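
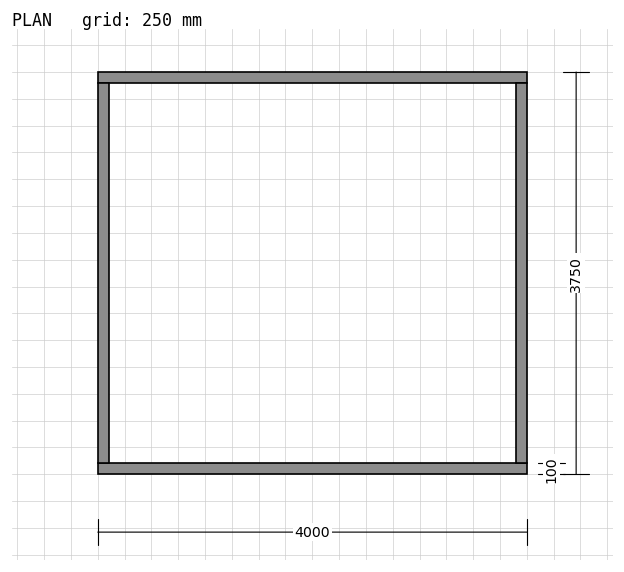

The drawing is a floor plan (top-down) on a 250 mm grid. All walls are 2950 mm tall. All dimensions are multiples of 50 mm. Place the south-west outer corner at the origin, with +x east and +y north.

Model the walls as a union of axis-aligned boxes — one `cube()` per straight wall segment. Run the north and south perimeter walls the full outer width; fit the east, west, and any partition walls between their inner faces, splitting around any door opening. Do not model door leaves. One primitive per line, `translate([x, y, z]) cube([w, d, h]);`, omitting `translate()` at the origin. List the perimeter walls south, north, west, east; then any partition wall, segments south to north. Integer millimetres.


cube([4000, 100, 2950]);
translate([0, 3650, 0]) cube([4000, 100, 2950]);
translate([0, 100, 0]) cube([100, 3550, 2950]);
translate([3900, 100, 0]) cube([100, 3550, 2950]);


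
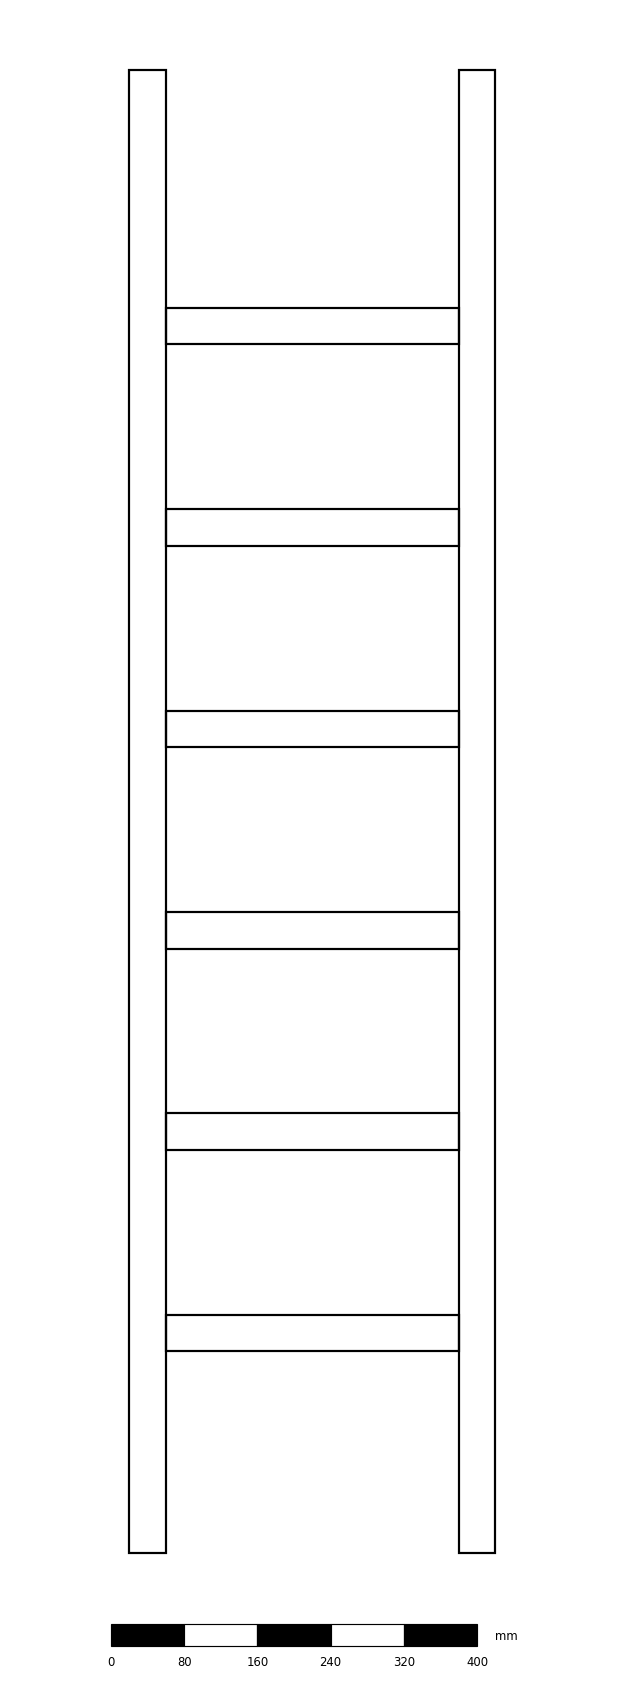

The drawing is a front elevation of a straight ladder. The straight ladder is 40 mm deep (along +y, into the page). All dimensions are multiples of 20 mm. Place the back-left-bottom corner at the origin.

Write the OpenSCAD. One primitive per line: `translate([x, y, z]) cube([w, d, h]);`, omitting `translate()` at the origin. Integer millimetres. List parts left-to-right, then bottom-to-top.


cube([40, 40, 1620]);
translate([40, 0, 220]) cube([320, 40, 40]);
translate([40, 0, 440]) cube([320, 40, 40]);
translate([40, 0, 660]) cube([320, 40, 40]);
translate([40, 0, 880]) cube([320, 40, 40]);
translate([40, 0, 1100]) cube([320, 40, 40]);
translate([40, 0, 1320]) cube([320, 40, 40]);
translate([360, 0, 0]) cube([40, 40, 1620]);


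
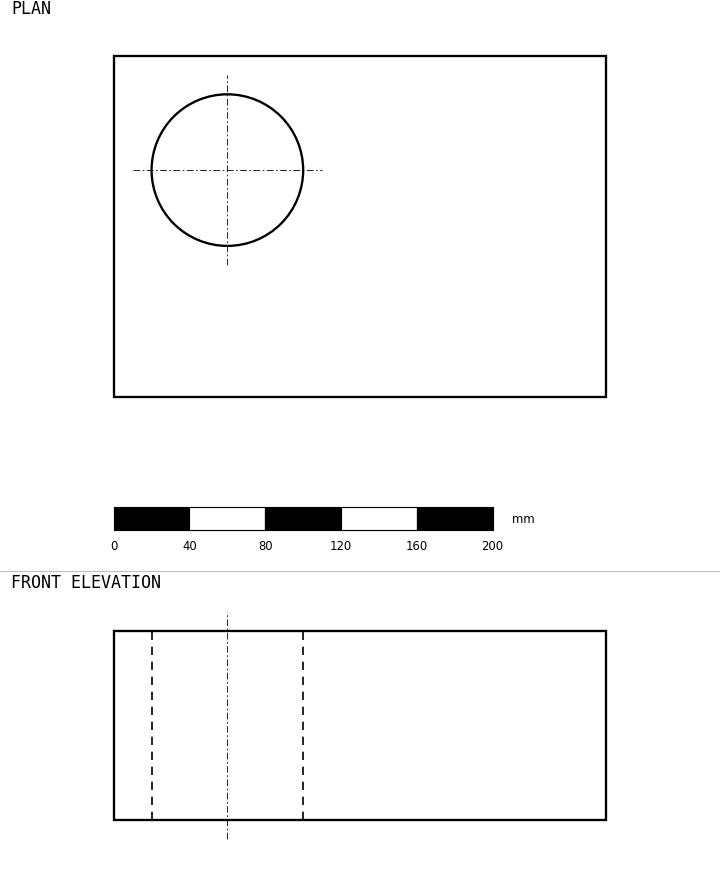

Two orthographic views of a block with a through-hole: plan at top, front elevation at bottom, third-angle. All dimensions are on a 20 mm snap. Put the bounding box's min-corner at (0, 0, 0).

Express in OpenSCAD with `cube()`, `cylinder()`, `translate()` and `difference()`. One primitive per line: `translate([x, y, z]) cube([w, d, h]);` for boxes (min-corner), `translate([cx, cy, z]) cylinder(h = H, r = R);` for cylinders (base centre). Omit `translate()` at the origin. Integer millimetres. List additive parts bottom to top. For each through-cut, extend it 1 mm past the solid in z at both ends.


difference() {
  cube([260, 180, 100]);
  translate([60, 120, -1]) cylinder(h = 102, r = 40);
}


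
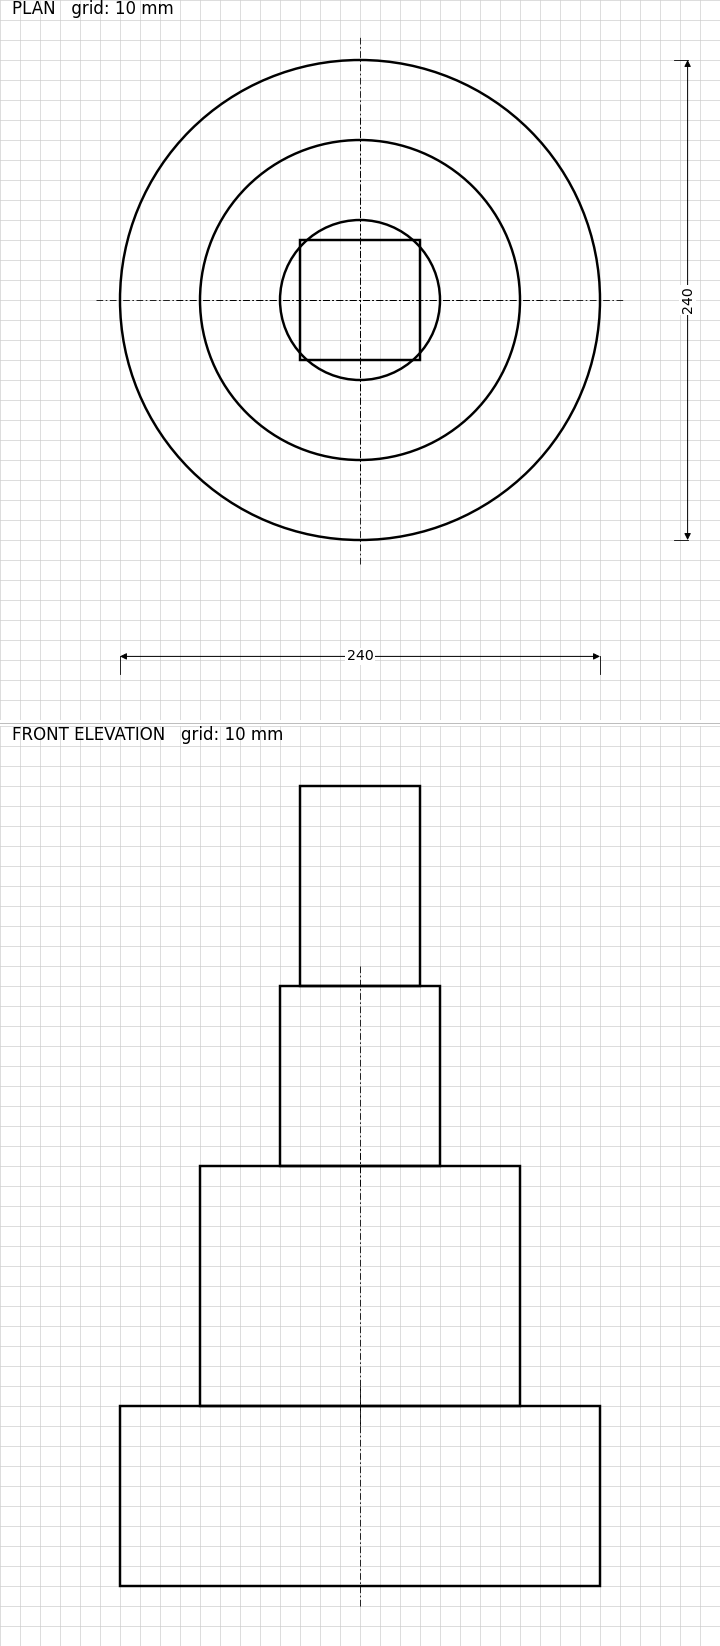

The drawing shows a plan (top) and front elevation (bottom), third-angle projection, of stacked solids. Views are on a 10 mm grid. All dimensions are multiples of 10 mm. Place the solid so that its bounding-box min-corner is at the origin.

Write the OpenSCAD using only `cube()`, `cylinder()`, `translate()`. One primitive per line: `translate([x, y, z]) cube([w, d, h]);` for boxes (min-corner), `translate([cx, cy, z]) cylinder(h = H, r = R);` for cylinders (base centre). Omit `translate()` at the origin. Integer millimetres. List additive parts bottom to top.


translate([120, 120, 0]) cylinder(h = 90, r = 120);
translate([120, 120, 90]) cylinder(h = 120, r = 80);
translate([120, 120, 210]) cylinder(h = 90, r = 40);
translate([90, 90, 300]) cube([60, 60, 100]);


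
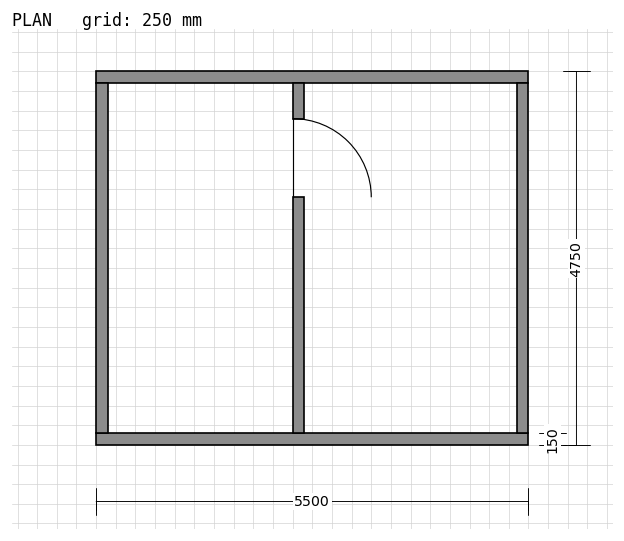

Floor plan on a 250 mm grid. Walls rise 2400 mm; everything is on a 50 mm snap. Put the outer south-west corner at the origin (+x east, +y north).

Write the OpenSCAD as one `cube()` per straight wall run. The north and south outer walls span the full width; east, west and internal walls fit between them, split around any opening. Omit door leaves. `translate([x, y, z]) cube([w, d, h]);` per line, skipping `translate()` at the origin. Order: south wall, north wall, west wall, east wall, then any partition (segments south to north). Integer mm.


cube([5500, 150, 2400]);
translate([0, 4600, 0]) cube([5500, 150, 2400]);
translate([0, 150, 0]) cube([150, 4450, 2400]);
translate([5350, 150, 0]) cube([150, 4450, 2400]);
translate([2500, 150, 0]) cube([150, 3000, 2400]);
translate([2500, 4150, 0]) cube([150, 450, 2400]);


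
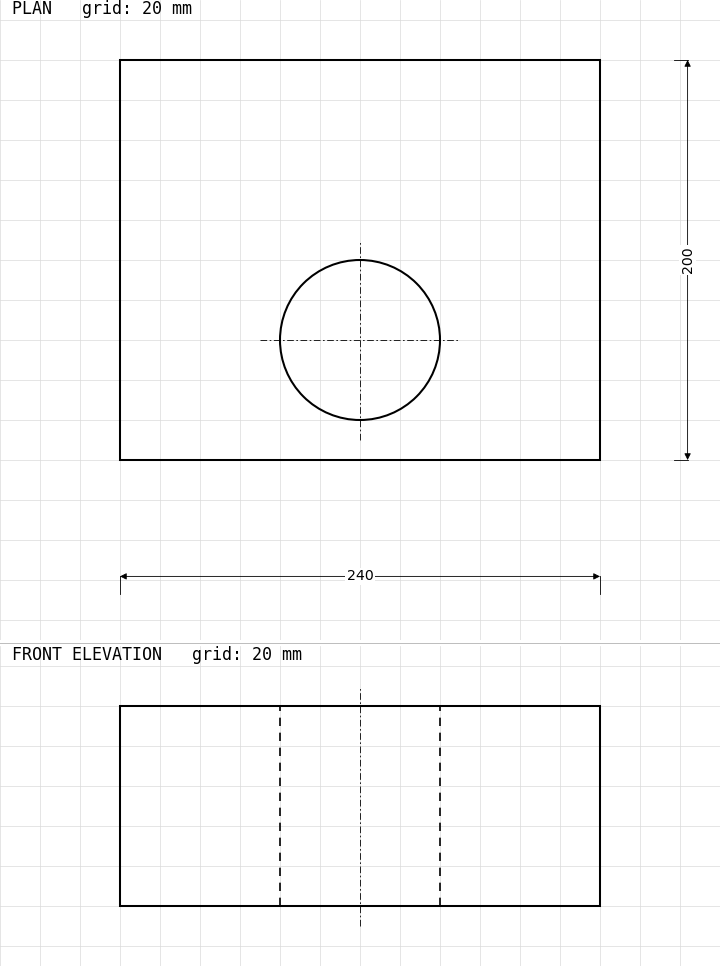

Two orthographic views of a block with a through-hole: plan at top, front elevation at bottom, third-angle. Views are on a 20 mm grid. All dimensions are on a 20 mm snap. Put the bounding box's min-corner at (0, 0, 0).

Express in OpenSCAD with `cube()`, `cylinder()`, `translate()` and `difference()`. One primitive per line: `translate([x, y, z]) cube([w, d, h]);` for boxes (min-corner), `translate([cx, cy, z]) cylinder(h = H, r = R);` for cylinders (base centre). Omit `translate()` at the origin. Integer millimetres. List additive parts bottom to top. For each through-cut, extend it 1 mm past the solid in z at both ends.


difference() {
  cube([240, 200, 100]);
  translate([120, 60, -1]) cylinder(h = 102, r = 40);
}


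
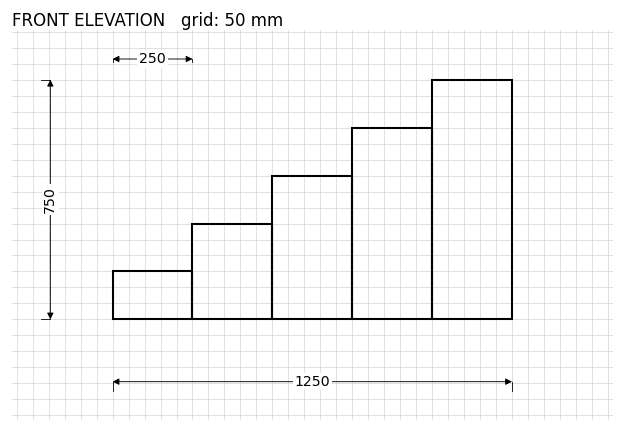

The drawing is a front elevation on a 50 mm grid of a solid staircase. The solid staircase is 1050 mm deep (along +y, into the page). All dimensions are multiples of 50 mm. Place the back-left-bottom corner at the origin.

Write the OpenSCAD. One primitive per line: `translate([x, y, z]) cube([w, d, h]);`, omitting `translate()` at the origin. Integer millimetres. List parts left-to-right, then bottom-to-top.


cube([250, 1050, 150]);
translate([250, 0, 0]) cube([250, 1050, 300]);
translate([500, 0, 0]) cube([250, 1050, 450]);
translate([750, 0, 0]) cube([250, 1050, 600]);
translate([1000, 0, 0]) cube([250, 1050, 750]);


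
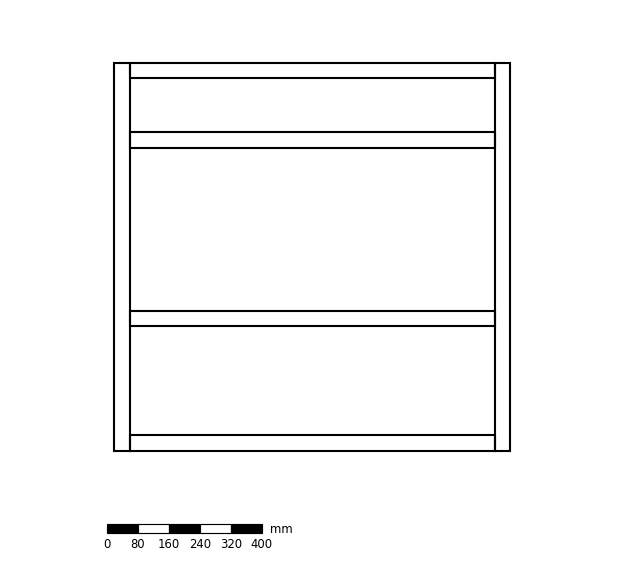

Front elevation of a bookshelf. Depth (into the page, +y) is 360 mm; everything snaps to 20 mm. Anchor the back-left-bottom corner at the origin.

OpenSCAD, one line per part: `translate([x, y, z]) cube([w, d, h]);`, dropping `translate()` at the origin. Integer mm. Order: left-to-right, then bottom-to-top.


cube([40, 360, 1000]);
translate([40, 0, 0]) cube([940, 360, 40]);
translate([40, 0, 320]) cube([940, 360, 40]);
translate([40, 0, 780]) cube([940, 360, 40]);
translate([40, 0, 960]) cube([940, 360, 40]);
translate([980, 0, 0]) cube([40, 360, 1000]);


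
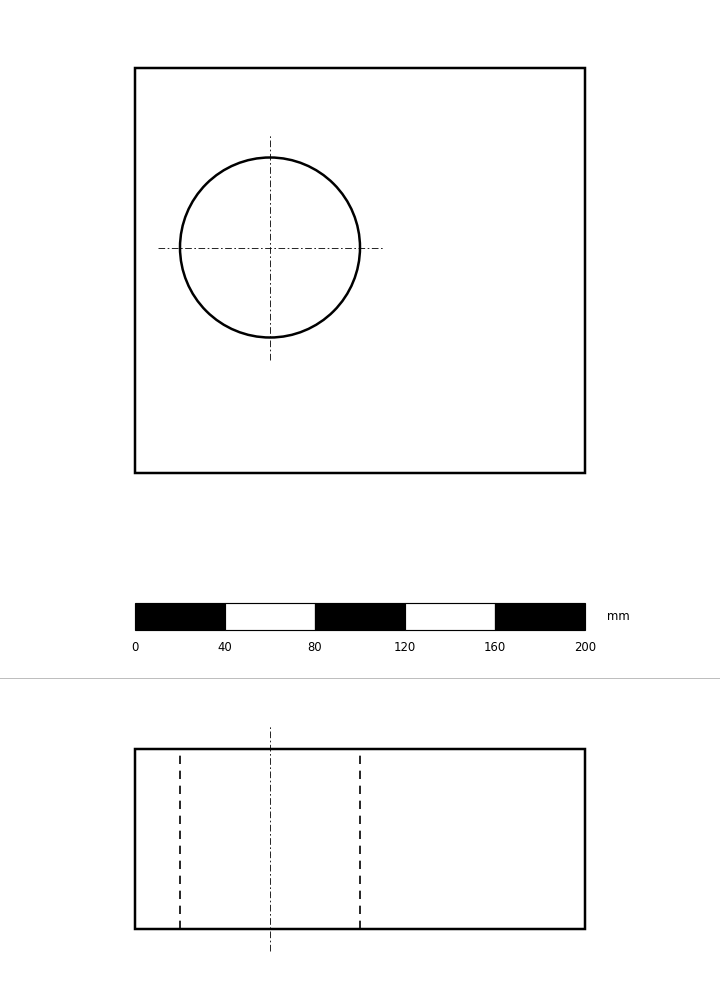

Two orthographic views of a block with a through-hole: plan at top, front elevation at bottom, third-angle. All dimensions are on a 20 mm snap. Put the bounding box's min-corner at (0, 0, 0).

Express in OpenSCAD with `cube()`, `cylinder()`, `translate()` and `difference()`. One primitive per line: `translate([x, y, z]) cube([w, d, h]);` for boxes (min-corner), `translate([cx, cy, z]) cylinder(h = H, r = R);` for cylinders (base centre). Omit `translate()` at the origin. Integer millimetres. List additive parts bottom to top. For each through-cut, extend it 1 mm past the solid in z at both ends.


difference() {
  cube([200, 180, 80]);
  translate([60, 100, -1]) cylinder(h = 82, r = 40);
}


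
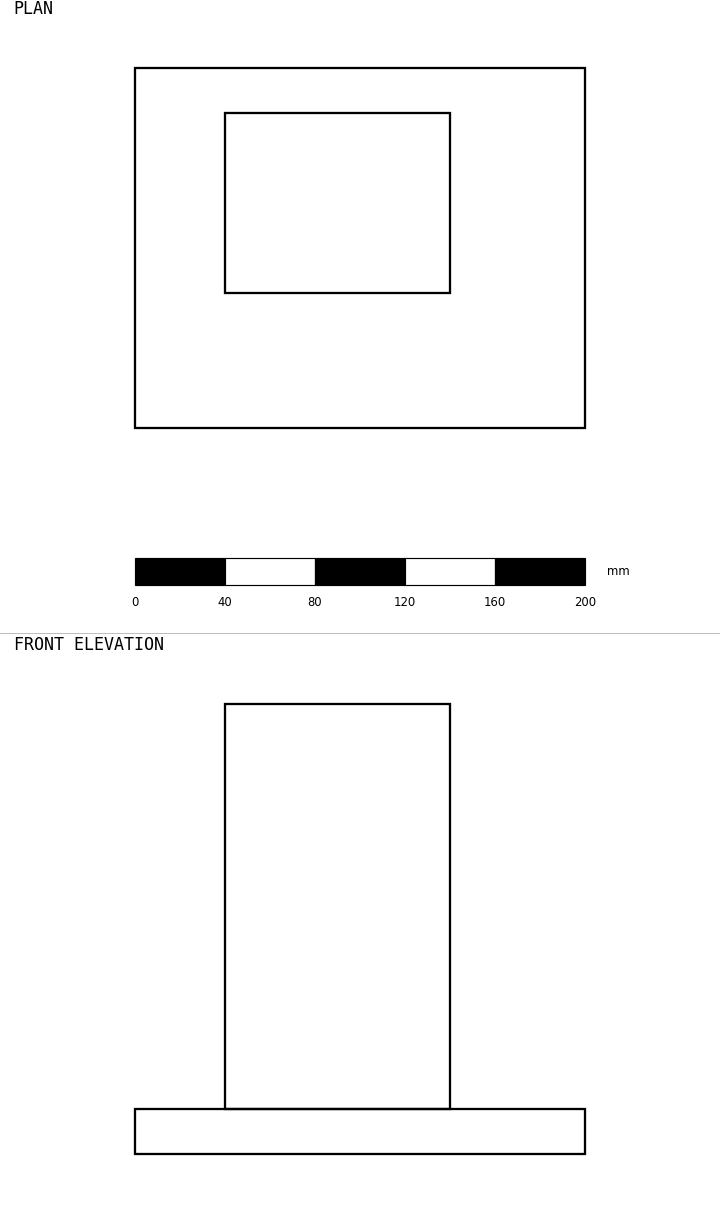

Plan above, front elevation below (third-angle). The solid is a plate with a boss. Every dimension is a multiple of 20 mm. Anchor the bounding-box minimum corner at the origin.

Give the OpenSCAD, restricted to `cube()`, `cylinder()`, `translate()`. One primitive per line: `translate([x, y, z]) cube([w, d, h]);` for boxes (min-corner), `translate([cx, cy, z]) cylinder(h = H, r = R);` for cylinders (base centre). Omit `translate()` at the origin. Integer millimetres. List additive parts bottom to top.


cube([200, 160, 20]);
translate([40, 60, 20]) cube([100, 80, 180]);


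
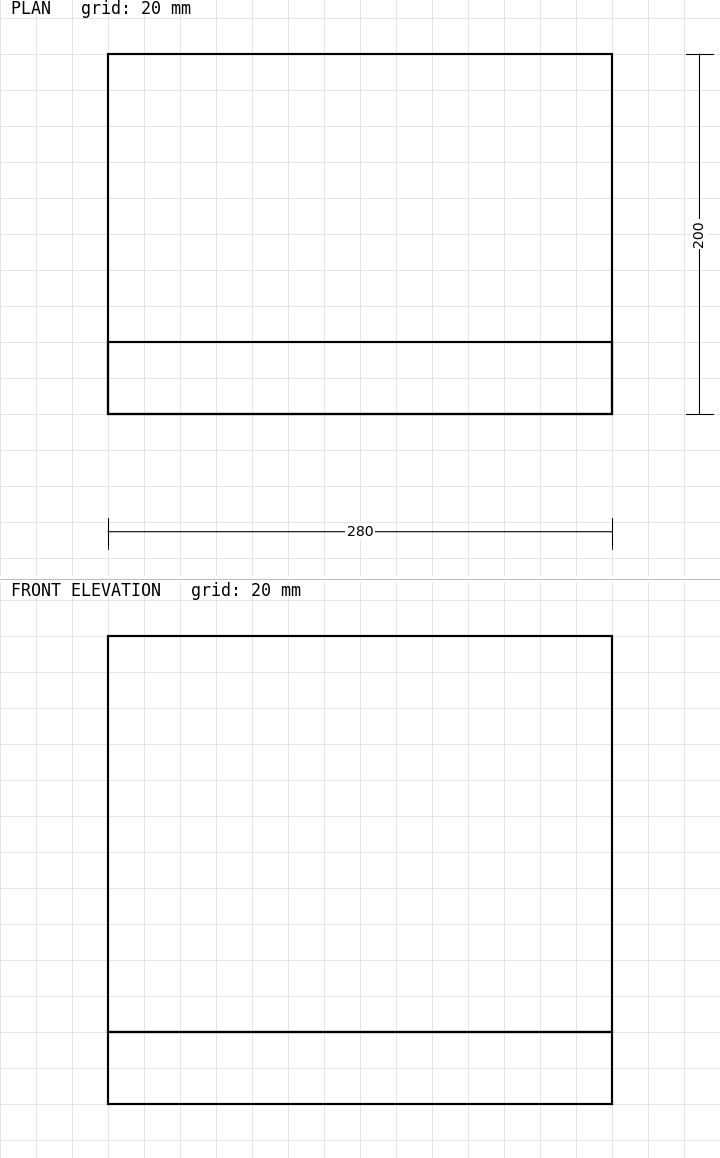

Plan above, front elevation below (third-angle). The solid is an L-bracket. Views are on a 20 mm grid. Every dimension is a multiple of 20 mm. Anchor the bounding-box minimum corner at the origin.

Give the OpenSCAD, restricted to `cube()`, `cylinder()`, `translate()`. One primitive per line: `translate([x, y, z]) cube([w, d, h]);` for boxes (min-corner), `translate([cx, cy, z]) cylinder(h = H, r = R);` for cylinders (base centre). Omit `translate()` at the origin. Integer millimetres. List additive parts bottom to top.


cube([280, 200, 40]);
translate([0, 0, 40]) cube([280, 40, 220]);


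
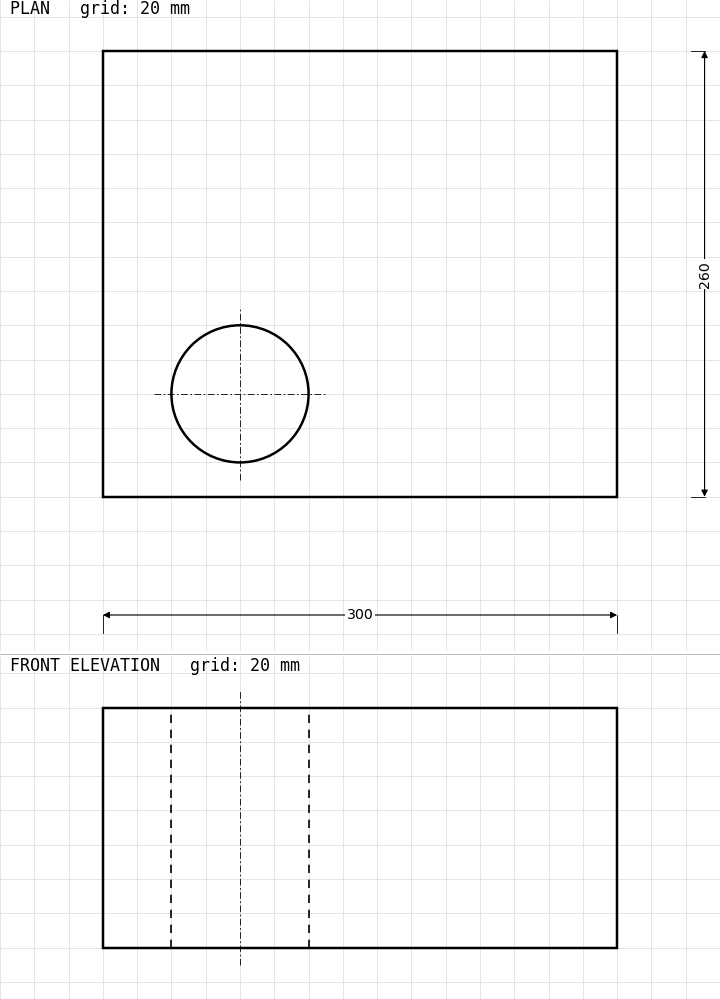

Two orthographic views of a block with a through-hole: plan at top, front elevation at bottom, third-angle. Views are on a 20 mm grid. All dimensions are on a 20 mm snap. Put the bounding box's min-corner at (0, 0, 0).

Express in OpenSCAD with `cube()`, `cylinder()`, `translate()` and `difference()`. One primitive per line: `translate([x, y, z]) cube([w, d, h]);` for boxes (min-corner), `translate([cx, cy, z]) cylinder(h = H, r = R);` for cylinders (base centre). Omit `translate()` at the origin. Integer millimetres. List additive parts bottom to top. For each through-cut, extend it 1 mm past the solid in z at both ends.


difference() {
  cube([300, 260, 140]);
  translate([80, 60, -1]) cylinder(h = 142, r = 40);
}


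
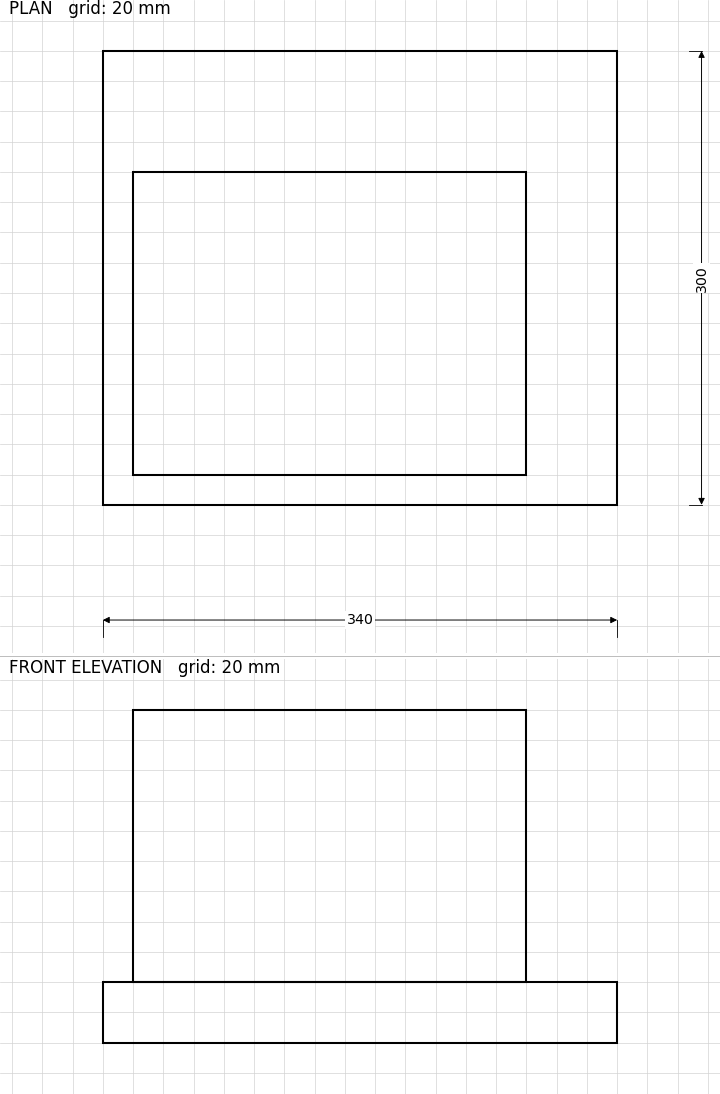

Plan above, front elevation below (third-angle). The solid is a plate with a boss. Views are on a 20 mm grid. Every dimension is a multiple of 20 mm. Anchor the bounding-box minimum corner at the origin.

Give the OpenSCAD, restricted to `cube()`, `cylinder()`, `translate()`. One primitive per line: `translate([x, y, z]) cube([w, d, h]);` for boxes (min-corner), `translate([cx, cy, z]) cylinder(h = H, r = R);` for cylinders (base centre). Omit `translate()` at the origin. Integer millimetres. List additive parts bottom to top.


cube([340, 300, 40]);
translate([20, 20, 40]) cube([260, 200, 180]);


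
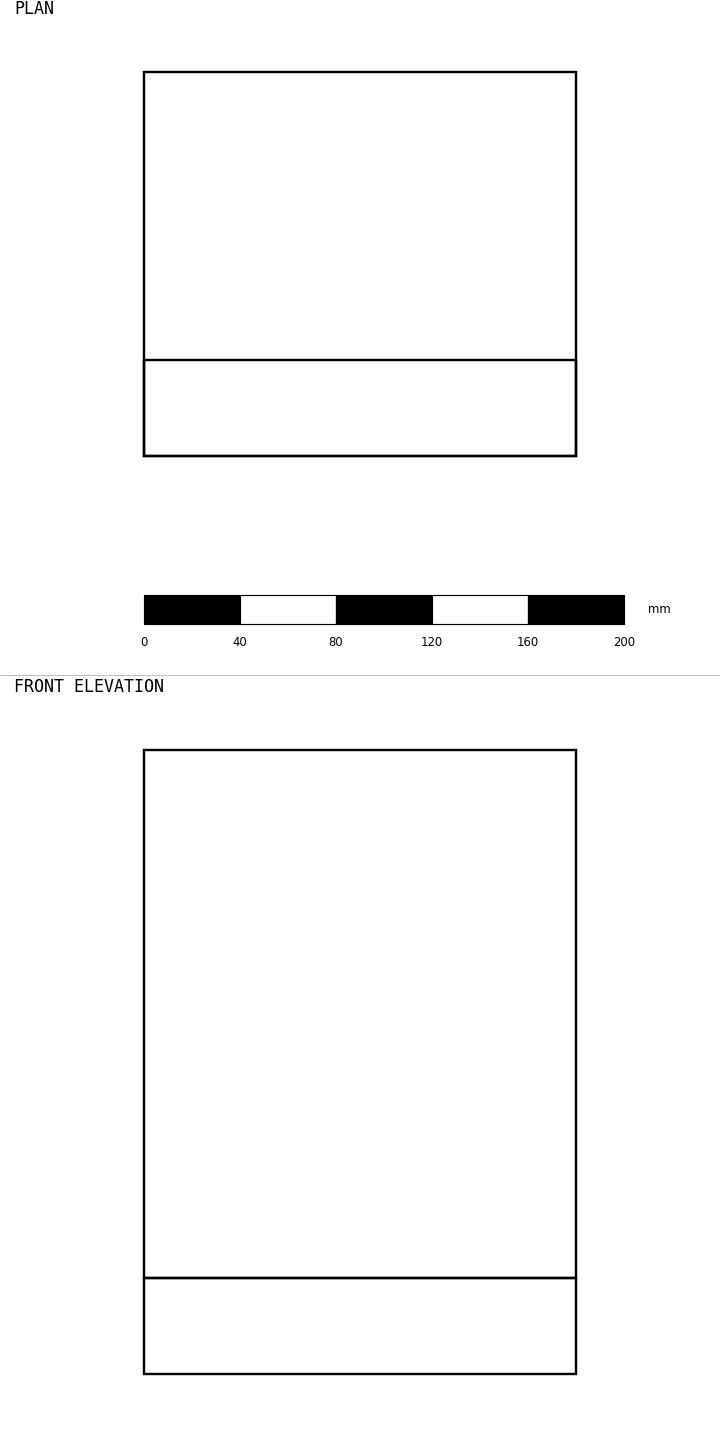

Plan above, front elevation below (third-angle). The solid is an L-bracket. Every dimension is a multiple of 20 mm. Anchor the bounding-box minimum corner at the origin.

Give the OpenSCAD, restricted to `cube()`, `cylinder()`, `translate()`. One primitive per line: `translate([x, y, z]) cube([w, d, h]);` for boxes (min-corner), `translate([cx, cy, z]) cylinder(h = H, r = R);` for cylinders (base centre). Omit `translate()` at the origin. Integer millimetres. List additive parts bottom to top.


cube([180, 160, 40]);
translate([0, 0, 40]) cube([180, 40, 220]);


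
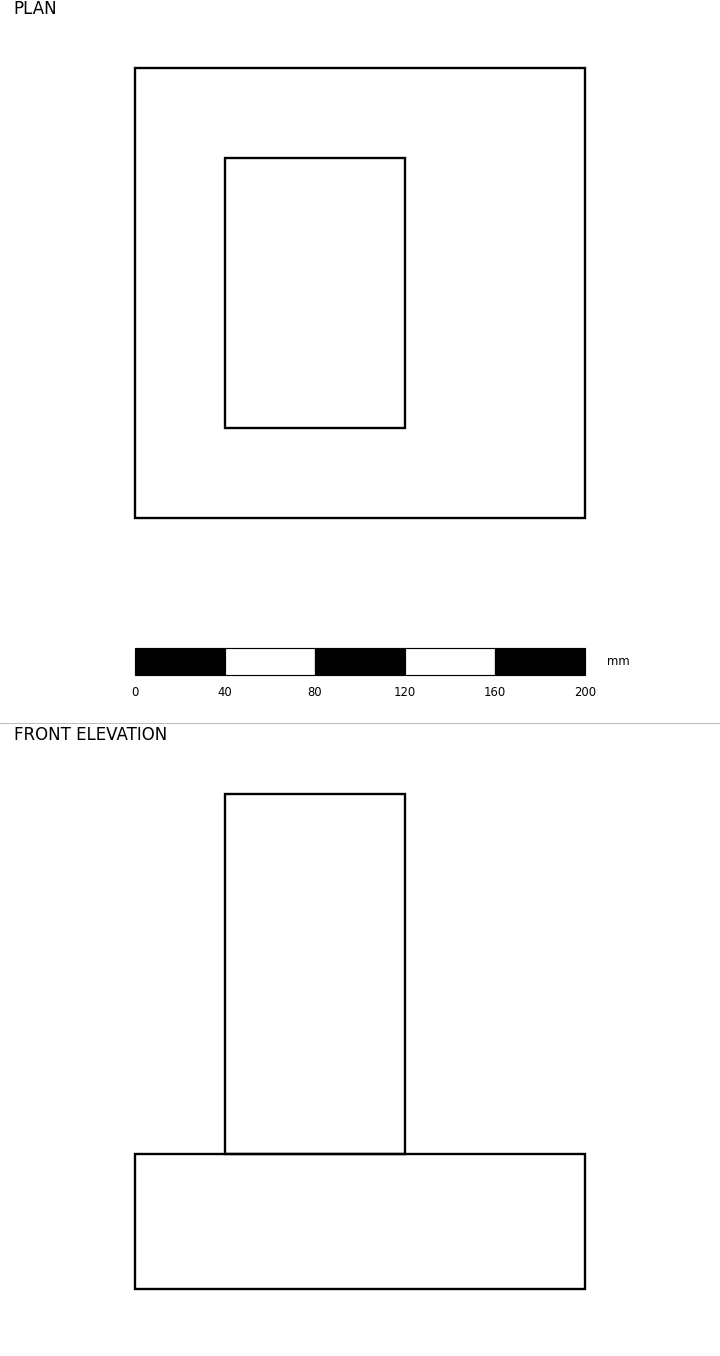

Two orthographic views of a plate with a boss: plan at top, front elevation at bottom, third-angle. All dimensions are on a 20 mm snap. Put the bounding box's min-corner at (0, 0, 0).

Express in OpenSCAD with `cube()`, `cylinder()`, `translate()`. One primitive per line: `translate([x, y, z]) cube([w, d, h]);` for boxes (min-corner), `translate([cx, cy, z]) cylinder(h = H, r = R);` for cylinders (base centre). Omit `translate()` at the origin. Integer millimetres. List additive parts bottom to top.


cube([200, 200, 60]);
translate([40, 40, 60]) cube([80, 120, 160]);


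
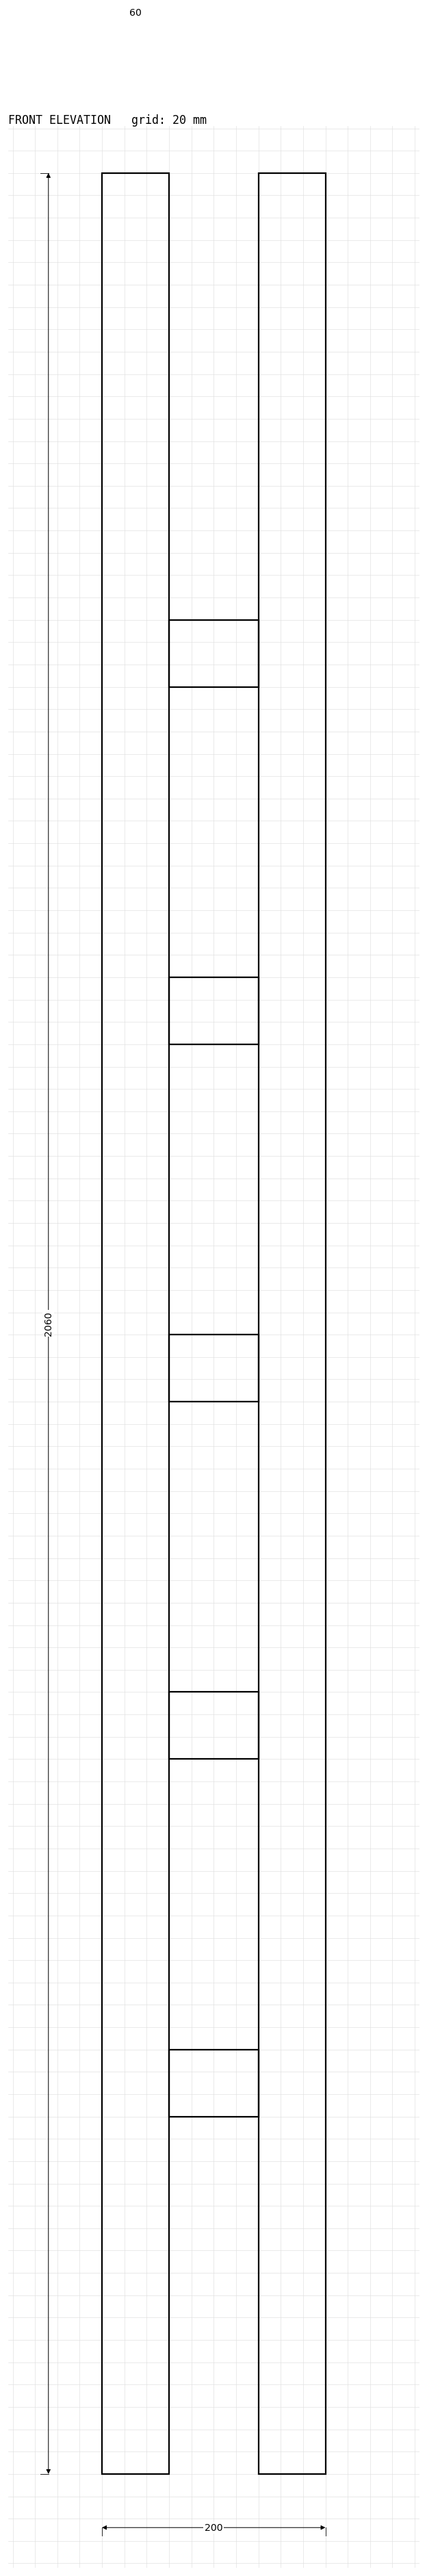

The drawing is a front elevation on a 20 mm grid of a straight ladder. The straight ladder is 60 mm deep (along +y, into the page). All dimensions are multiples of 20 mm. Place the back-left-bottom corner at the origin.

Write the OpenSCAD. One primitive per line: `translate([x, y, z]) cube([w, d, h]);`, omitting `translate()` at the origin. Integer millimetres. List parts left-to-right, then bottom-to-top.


cube([60, 60, 2060]);
translate([60, 0, 320]) cube([80, 60, 60]);
translate([60, 0, 640]) cube([80, 60, 60]);
translate([60, 0, 960]) cube([80, 60, 60]);
translate([60, 0, 1280]) cube([80, 60, 60]);
translate([60, 0, 1600]) cube([80, 60, 60]);
translate([140, 0, 0]) cube([60, 60, 2060]);


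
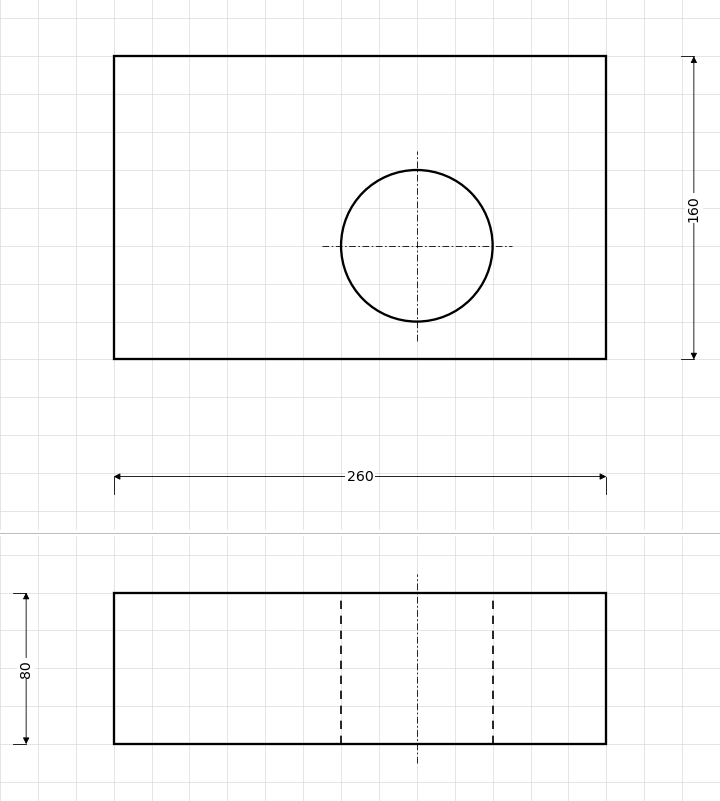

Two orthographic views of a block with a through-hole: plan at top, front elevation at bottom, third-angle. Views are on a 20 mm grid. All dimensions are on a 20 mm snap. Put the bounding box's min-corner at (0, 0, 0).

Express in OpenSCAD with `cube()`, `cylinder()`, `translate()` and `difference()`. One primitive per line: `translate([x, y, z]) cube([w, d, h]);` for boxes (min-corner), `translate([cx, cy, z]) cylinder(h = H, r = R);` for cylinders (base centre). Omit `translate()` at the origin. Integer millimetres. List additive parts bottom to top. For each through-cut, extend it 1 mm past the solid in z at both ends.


difference() {
  cube([260, 160, 80]);
  translate([160, 60, -1]) cylinder(h = 82, r = 40);
}


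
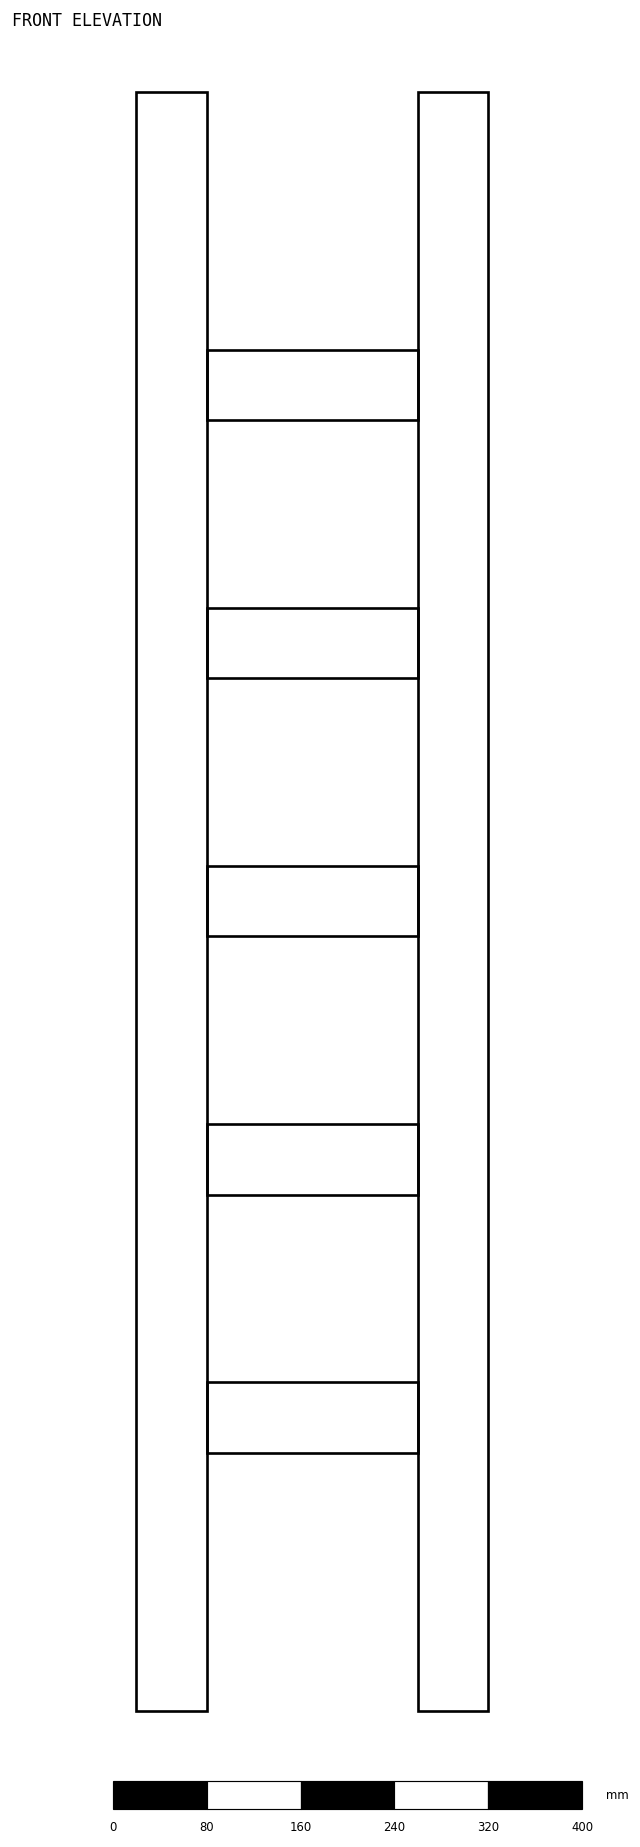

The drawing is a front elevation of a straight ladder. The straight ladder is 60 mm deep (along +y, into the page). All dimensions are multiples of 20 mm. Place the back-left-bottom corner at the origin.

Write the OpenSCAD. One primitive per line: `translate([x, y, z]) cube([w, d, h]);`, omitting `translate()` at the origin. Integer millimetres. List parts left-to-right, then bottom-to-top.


cube([60, 60, 1380]);
translate([60, 0, 220]) cube([180, 60, 60]);
translate([60, 0, 440]) cube([180, 60, 60]);
translate([60, 0, 660]) cube([180, 60, 60]);
translate([60, 0, 880]) cube([180, 60, 60]);
translate([60, 0, 1100]) cube([180, 60, 60]);
translate([240, 0, 0]) cube([60, 60, 1380]);


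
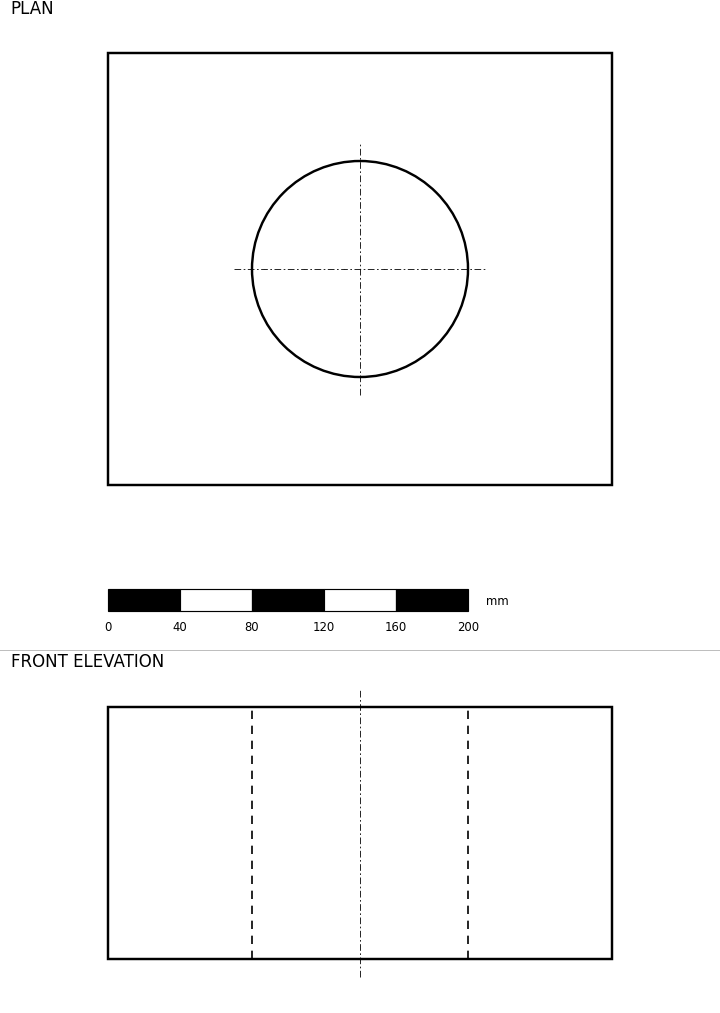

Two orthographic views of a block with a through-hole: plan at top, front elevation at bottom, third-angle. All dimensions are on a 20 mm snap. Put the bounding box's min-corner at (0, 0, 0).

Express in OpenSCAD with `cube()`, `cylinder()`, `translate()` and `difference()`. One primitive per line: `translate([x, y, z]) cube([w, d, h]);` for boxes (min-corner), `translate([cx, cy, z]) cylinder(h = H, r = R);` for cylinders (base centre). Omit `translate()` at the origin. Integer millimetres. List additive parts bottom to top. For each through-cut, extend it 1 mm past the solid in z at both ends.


difference() {
  cube([280, 240, 140]);
  translate([140, 120, -1]) cylinder(h = 142, r = 60);
}


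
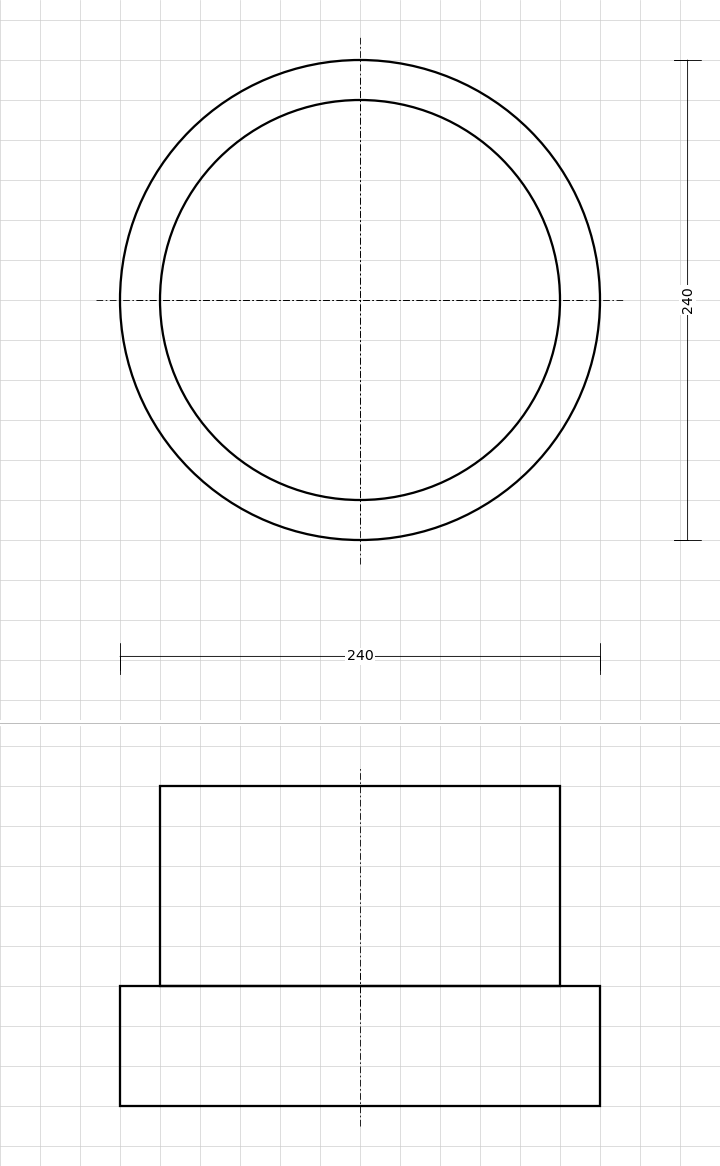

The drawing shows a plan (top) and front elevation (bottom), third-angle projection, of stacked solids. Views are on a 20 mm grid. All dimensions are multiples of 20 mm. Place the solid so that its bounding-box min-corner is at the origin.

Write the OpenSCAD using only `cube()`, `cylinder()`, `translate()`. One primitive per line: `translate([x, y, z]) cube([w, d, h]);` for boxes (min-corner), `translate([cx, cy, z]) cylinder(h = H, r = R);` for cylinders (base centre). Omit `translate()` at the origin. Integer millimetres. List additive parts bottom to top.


translate([120, 120, 0]) cylinder(h = 60, r = 120);
translate([120, 120, 60]) cylinder(h = 100, r = 100);


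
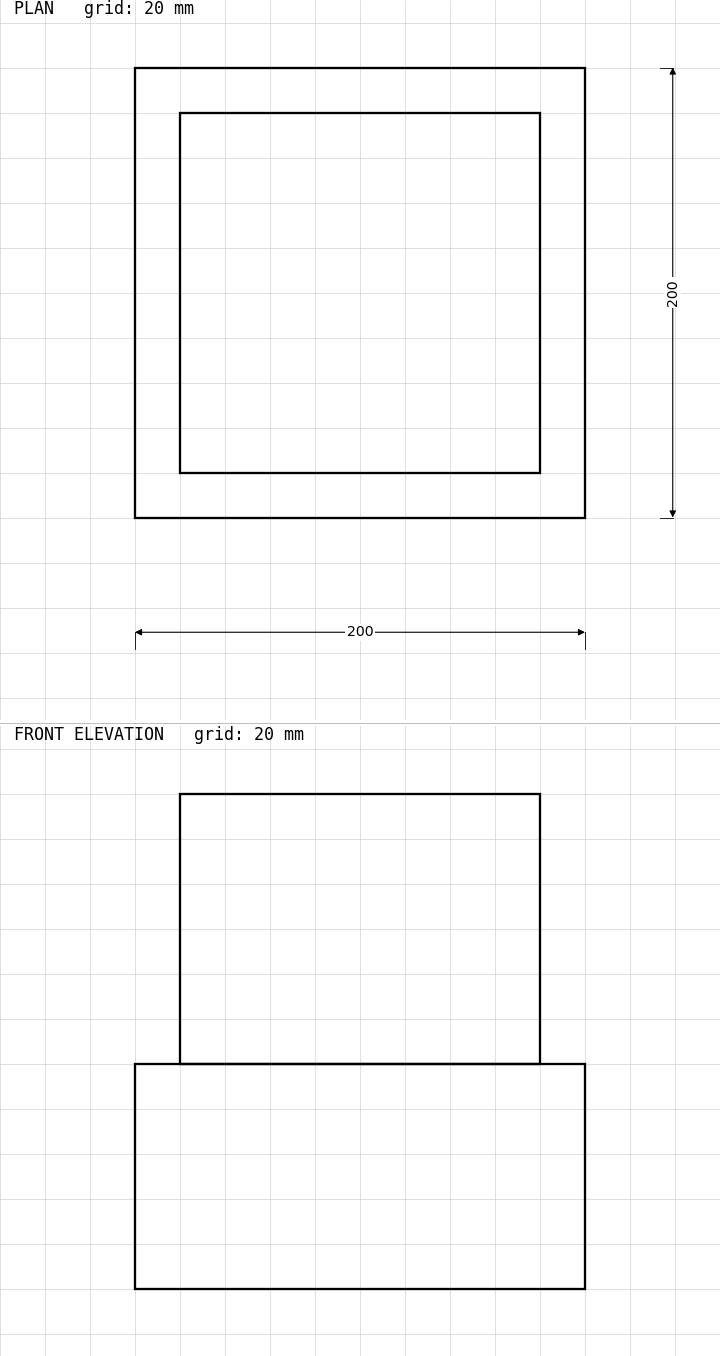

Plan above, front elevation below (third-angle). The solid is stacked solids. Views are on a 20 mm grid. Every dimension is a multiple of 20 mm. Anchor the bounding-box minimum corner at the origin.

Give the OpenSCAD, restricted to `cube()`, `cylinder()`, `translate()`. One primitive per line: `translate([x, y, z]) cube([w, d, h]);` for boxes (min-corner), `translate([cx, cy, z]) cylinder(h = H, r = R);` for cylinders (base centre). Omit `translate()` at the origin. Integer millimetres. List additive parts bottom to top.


cube([200, 200, 100]);
translate([20, 20, 100]) cube([160, 160, 120]);


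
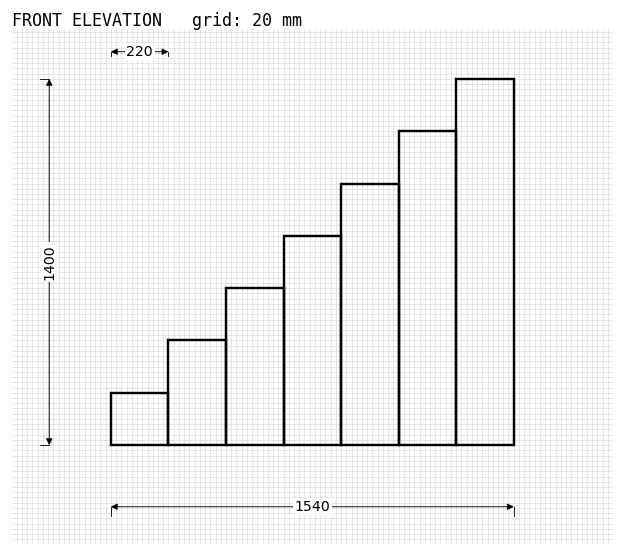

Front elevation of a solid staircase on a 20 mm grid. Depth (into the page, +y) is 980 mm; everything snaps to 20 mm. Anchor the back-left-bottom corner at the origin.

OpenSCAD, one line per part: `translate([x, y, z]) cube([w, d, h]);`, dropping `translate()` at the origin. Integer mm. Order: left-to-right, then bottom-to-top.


cube([220, 980, 200]);
translate([220, 0, 0]) cube([220, 980, 400]);
translate([440, 0, 0]) cube([220, 980, 600]);
translate([660, 0, 0]) cube([220, 980, 800]);
translate([880, 0, 0]) cube([220, 980, 1000]);
translate([1100, 0, 0]) cube([220, 980, 1200]);
translate([1320, 0, 0]) cube([220, 980, 1400]);


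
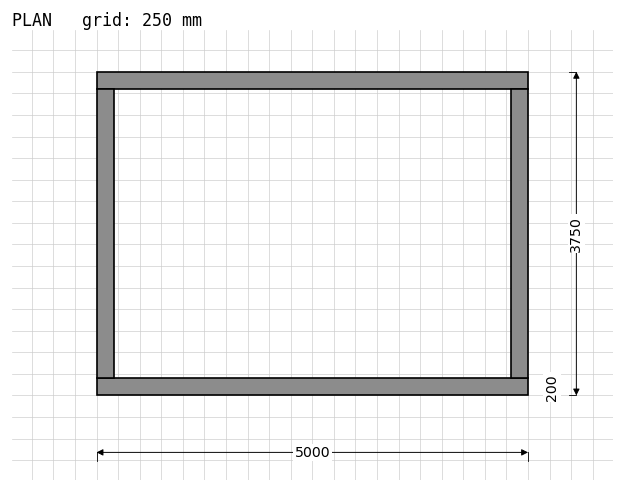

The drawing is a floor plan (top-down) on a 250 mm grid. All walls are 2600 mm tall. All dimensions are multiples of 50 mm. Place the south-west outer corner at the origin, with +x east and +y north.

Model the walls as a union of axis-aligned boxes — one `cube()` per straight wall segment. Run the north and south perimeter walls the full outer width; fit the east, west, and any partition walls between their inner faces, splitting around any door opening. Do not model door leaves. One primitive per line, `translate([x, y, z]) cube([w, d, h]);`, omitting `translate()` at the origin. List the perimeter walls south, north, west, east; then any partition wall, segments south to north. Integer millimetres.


cube([5000, 200, 2600]);
translate([0, 3550, 0]) cube([5000, 200, 2600]);
translate([0, 200, 0]) cube([200, 3350, 2600]);
translate([4800, 200, 0]) cube([200, 3350, 2600]);


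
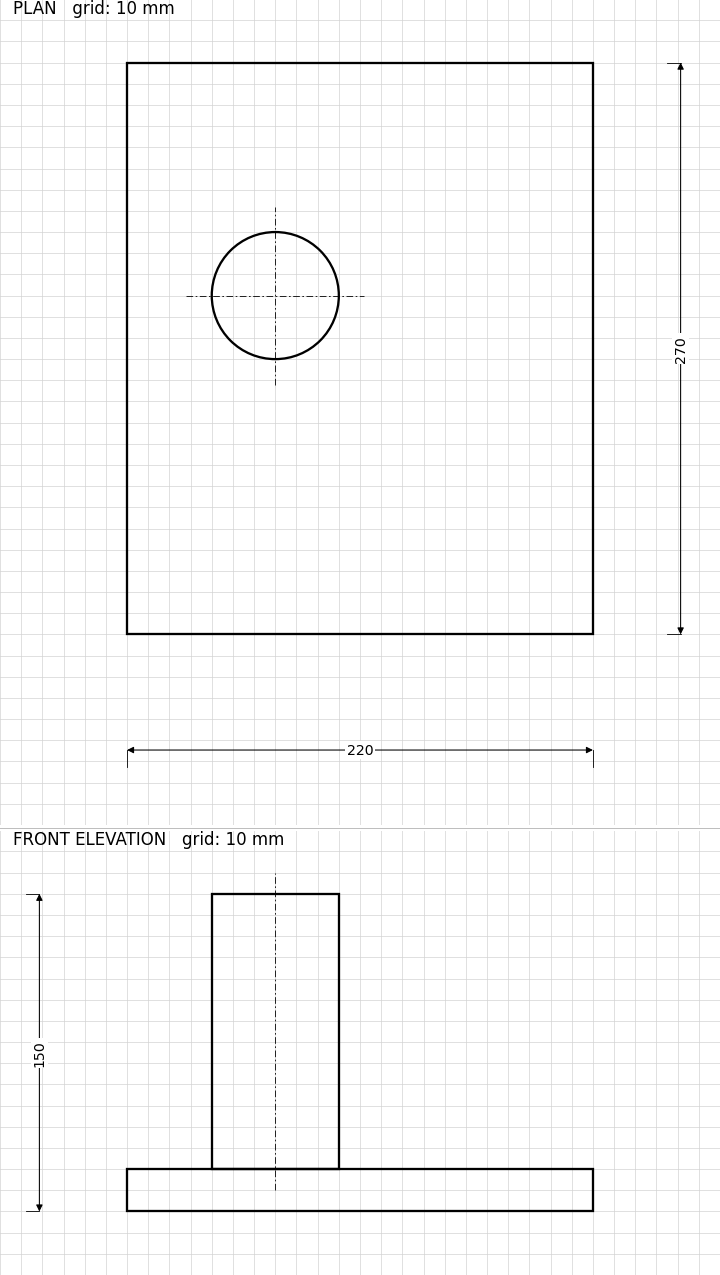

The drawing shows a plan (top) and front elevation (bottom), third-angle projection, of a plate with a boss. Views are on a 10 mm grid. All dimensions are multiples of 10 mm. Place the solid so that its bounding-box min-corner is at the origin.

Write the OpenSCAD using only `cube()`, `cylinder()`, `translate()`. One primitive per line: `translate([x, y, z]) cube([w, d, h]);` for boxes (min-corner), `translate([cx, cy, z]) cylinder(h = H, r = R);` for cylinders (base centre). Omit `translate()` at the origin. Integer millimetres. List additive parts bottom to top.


cube([220, 270, 20]);
translate([70, 160, 20]) cylinder(h = 130, r = 30);


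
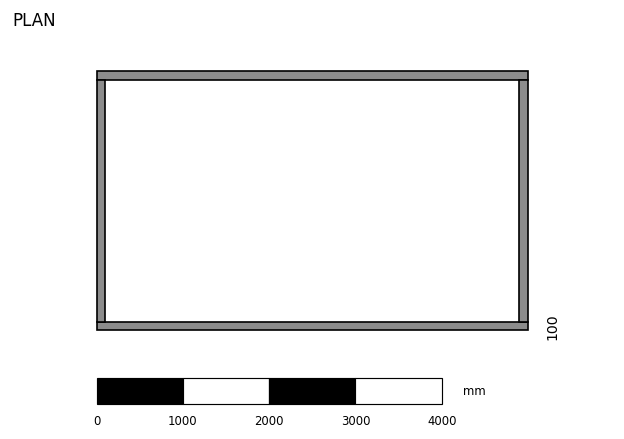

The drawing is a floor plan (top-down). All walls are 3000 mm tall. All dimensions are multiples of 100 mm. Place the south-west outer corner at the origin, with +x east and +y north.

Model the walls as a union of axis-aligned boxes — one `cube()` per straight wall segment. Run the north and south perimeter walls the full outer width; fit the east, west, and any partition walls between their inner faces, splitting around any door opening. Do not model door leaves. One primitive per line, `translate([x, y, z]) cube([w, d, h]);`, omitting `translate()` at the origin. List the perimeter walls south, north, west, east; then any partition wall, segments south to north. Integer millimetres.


cube([5000, 100, 3000]);
translate([0, 2900, 0]) cube([5000, 100, 3000]);
translate([0, 100, 0]) cube([100, 2800, 3000]);
translate([4900, 100, 0]) cube([100, 2800, 3000]);


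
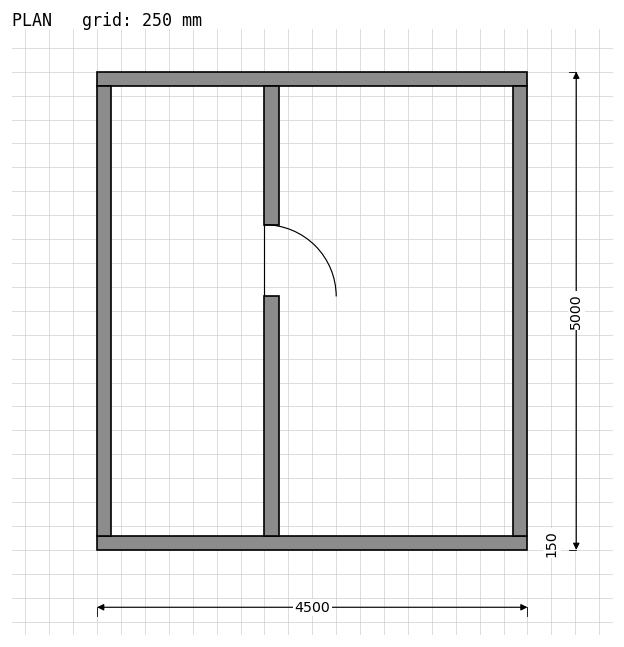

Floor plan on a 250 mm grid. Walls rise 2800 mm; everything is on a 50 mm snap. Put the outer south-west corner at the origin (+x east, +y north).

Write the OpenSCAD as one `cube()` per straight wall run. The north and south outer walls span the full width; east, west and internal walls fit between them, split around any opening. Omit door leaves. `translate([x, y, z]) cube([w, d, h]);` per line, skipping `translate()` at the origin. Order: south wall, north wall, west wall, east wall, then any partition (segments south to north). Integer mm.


cube([4500, 150, 2800]);
translate([0, 4850, 0]) cube([4500, 150, 2800]);
translate([0, 150, 0]) cube([150, 4700, 2800]);
translate([4350, 150, 0]) cube([150, 4700, 2800]);
translate([1750, 150, 0]) cube([150, 2500, 2800]);
translate([1750, 3400, 0]) cube([150, 1450, 2800]);


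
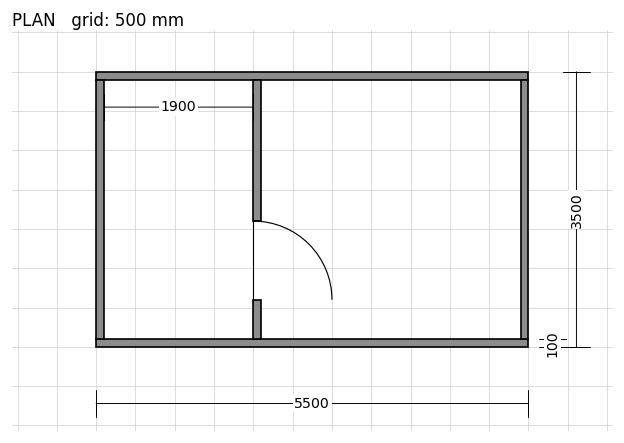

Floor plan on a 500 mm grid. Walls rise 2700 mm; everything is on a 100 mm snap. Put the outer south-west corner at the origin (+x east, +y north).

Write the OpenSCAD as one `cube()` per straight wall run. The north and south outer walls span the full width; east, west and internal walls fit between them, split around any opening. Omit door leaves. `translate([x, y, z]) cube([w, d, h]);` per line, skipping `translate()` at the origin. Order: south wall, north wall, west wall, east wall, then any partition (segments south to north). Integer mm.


cube([5500, 100, 2700]);
translate([0, 3400, 0]) cube([5500, 100, 2700]);
translate([0, 100, 0]) cube([100, 3300, 2700]);
translate([5400, 100, 0]) cube([100, 3300, 2700]);
translate([2000, 100, 0]) cube([100, 500, 2700]);
translate([2000, 1600, 0]) cube([100, 1800, 2700]);


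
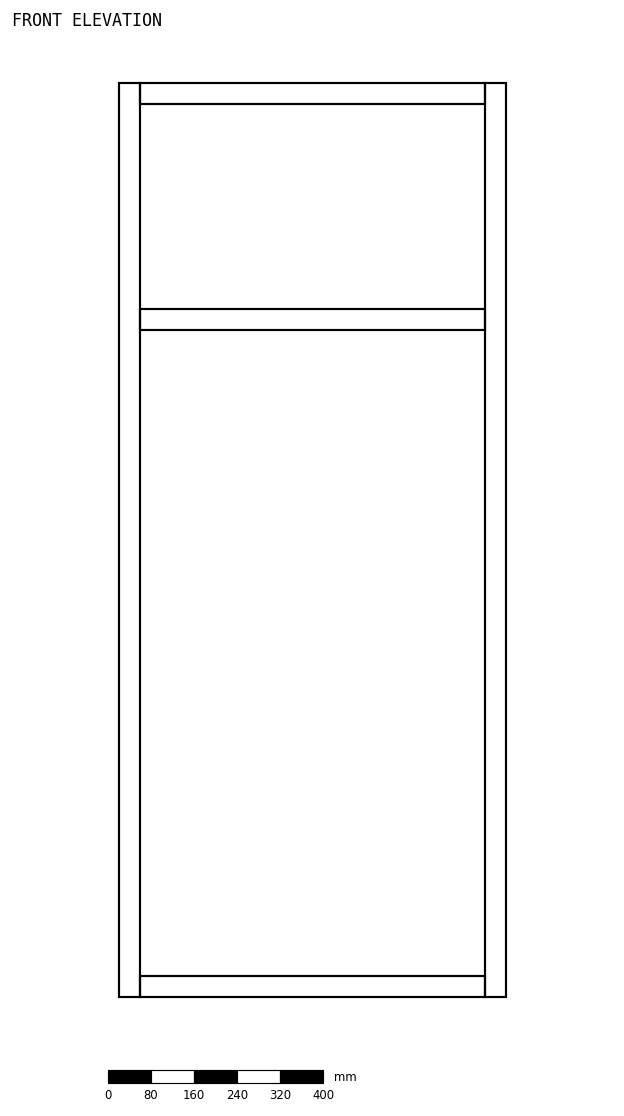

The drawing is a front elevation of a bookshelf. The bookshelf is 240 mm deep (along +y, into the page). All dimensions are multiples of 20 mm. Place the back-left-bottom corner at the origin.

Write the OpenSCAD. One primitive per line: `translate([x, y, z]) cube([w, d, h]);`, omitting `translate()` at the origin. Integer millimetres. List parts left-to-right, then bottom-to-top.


cube([40, 240, 1700]);
translate([40, 0, 0]) cube([640, 240, 40]);
translate([40, 0, 1240]) cube([640, 240, 40]);
translate([40, 0, 1660]) cube([640, 240, 40]);
translate([680, 0, 0]) cube([40, 240, 1700]);


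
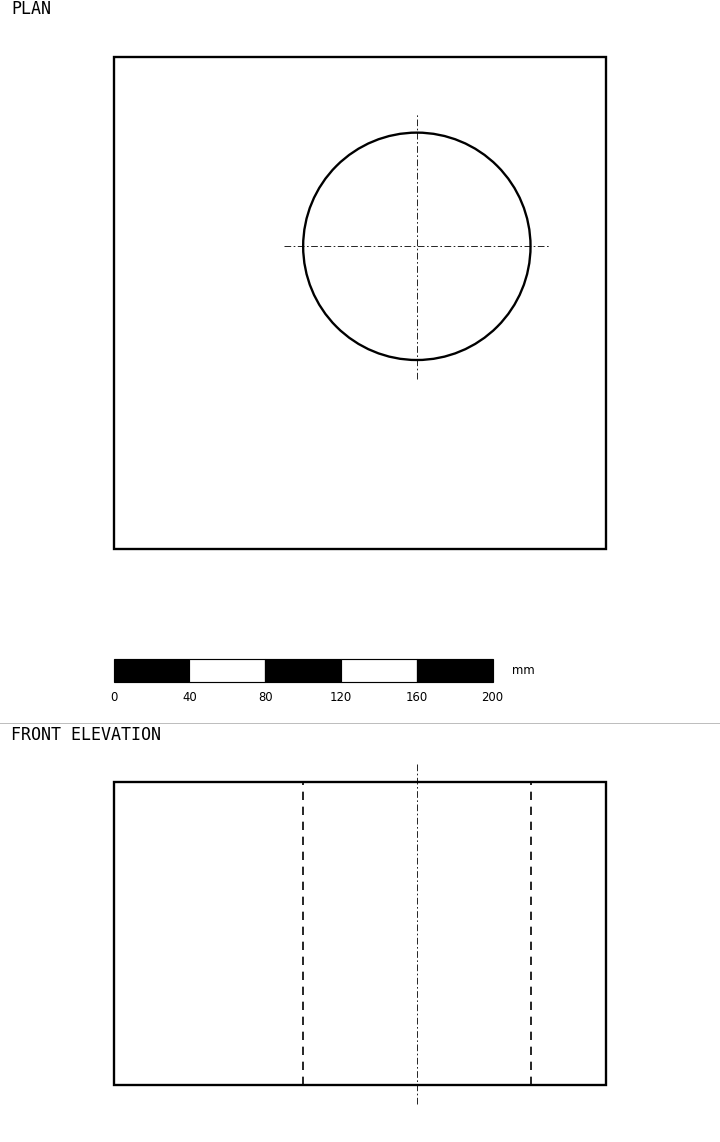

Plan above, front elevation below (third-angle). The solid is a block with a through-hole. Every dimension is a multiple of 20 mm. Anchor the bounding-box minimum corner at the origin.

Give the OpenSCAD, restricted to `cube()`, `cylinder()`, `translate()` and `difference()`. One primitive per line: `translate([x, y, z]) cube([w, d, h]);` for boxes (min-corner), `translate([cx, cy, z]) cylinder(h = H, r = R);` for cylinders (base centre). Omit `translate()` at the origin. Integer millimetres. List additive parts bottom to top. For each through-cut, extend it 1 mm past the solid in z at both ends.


difference() {
  cube([260, 260, 160]);
  translate([160, 160, -1]) cylinder(h = 162, r = 60);
}


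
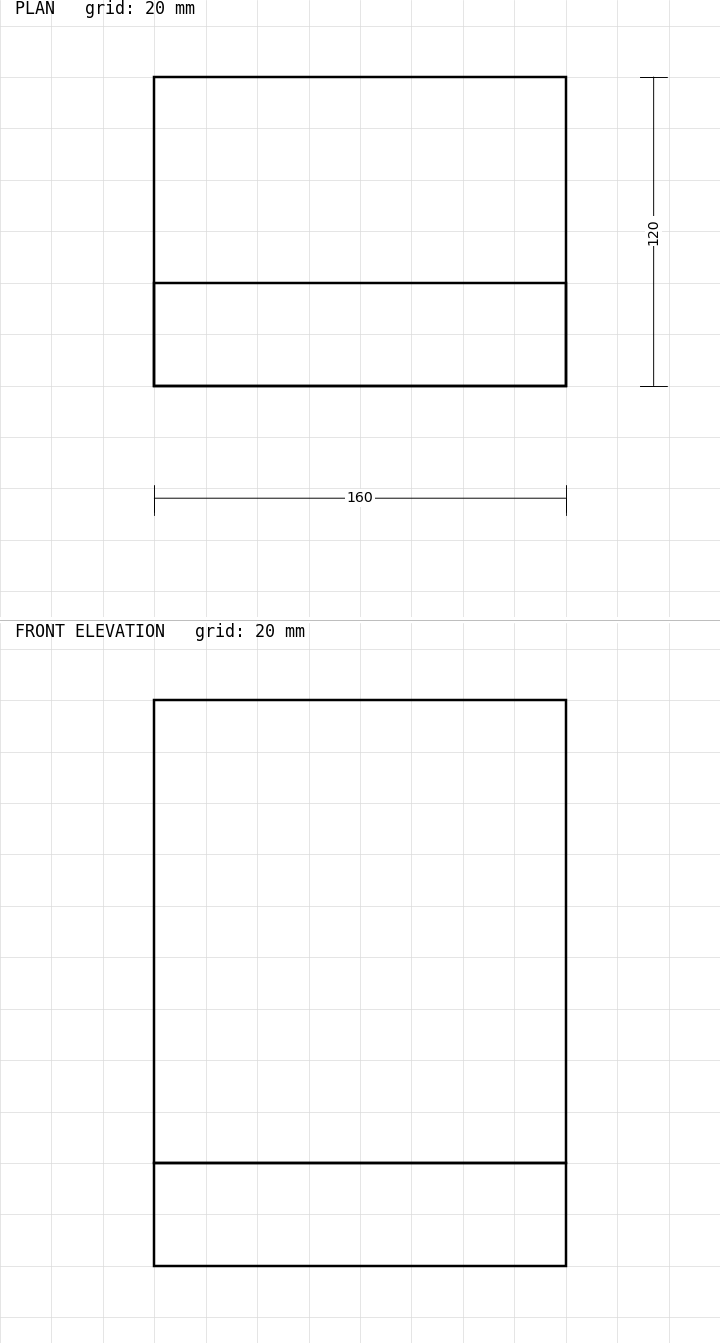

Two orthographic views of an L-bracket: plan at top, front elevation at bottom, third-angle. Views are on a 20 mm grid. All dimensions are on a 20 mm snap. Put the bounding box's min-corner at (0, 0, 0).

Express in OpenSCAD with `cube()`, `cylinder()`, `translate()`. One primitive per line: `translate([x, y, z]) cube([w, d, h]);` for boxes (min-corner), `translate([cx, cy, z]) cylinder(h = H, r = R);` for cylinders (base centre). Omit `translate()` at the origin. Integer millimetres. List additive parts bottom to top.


cube([160, 120, 40]);
translate([0, 0, 40]) cube([160, 40, 180]);


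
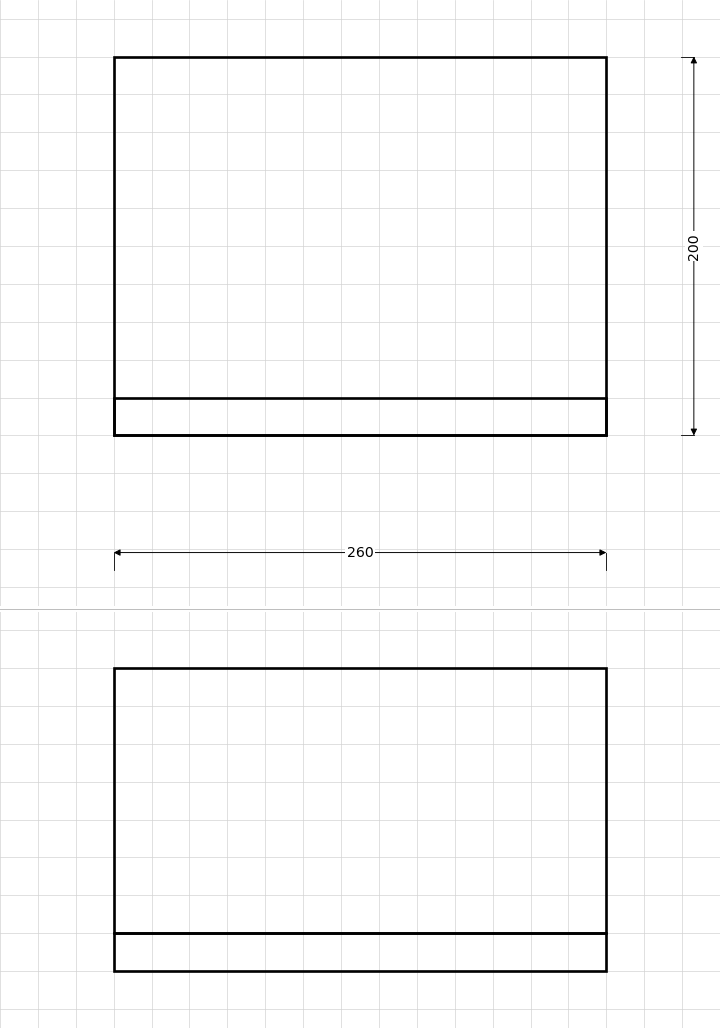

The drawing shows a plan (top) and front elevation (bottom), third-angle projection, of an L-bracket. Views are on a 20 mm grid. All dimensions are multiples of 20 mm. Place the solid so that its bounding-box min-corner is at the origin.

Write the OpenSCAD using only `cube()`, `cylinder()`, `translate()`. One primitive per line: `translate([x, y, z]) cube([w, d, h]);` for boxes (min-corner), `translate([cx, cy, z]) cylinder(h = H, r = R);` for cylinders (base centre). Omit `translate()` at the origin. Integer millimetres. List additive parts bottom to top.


cube([260, 200, 20]);
translate([0, 0, 20]) cube([260, 20, 140]);


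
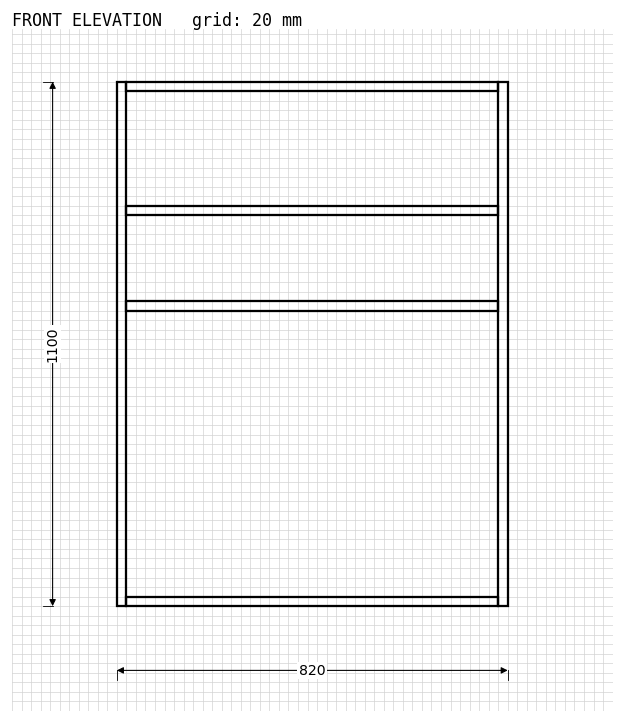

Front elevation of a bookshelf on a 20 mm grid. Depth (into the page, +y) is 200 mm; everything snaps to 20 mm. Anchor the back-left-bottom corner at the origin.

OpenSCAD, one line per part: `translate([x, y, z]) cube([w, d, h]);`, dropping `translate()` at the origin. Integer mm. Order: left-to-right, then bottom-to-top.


cube([20, 200, 1100]);
translate([20, 0, 0]) cube([780, 200, 20]);
translate([20, 0, 620]) cube([780, 200, 20]);
translate([20, 0, 820]) cube([780, 200, 20]);
translate([20, 0, 1080]) cube([780, 200, 20]);
translate([800, 0, 0]) cube([20, 200, 1100]);


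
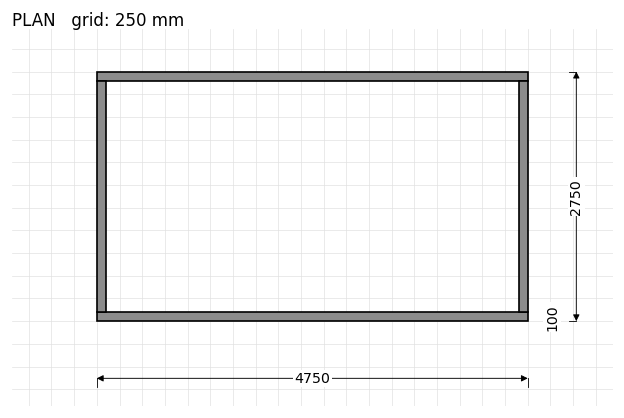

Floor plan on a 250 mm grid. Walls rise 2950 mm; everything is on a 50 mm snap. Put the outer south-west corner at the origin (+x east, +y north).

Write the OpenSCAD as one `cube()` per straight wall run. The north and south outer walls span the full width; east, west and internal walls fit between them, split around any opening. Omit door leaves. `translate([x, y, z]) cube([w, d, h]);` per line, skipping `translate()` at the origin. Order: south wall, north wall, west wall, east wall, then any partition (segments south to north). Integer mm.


cube([4750, 100, 2950]);
translate([0, 2650, 0]) cube([4750, 100, 2950]);
translate([0, 100, 0]) cube([100, 2550, 2950]);
translate([4650, 100, 0]) cube([100, 2550, 2950]);
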